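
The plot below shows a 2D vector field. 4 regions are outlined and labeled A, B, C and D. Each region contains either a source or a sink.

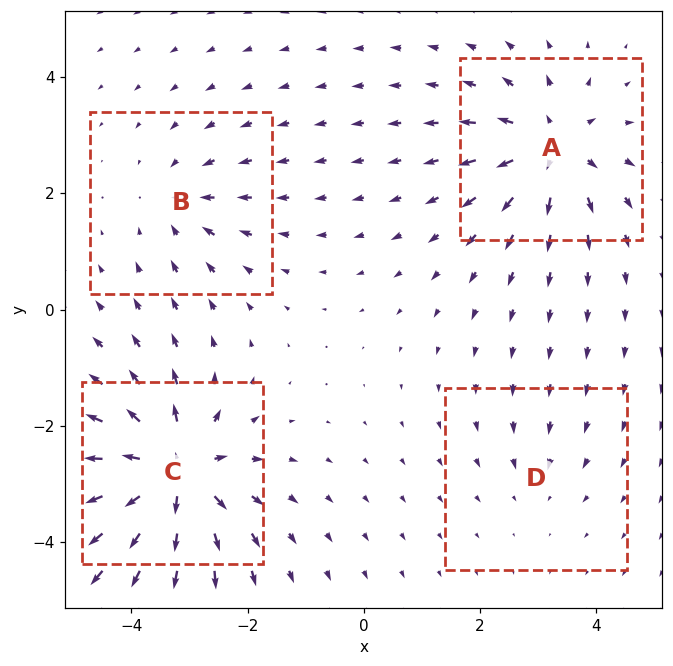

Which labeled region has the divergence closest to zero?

Divergence at each region's feature centre — A: about +6, B: about -4, C: about +8, D: about -2. Region D is closest to zero.

D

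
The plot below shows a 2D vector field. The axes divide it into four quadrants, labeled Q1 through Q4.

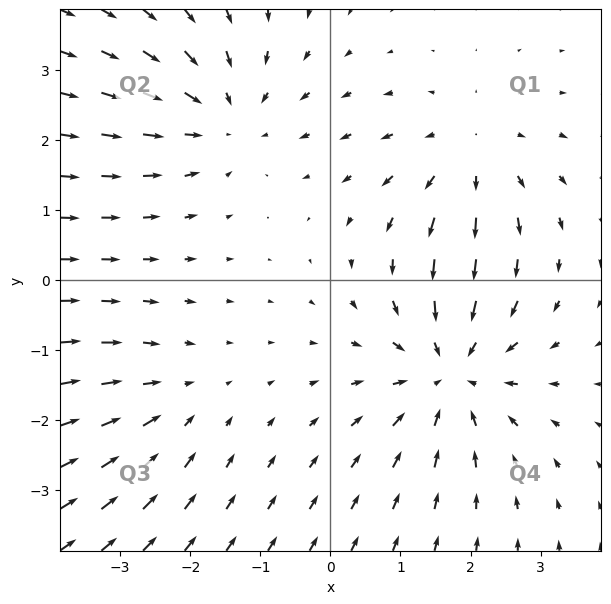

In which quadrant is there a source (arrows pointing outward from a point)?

The source sits at approximately (2.0, 1.8), which lies in quadrant Q1. The divergence there is about +3, positive as expected for a source.

Q1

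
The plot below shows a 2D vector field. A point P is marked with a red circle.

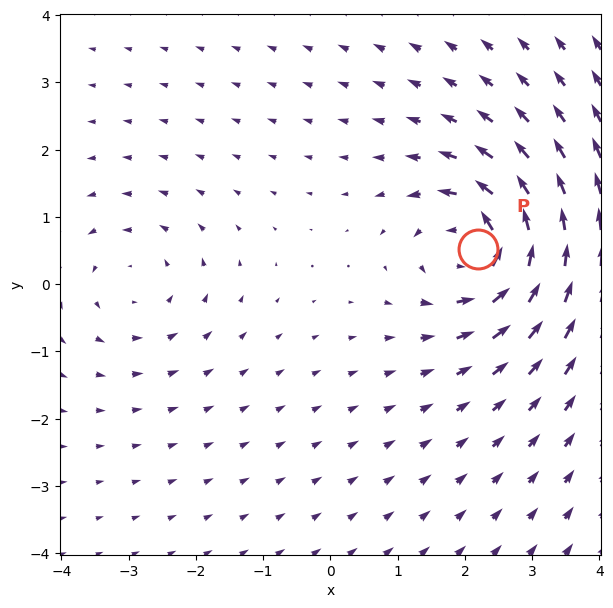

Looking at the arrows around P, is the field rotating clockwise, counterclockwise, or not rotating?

Near P at (2.2, 0.5) the arrows circulate counterclockwise. The curl (z-component) there is about +6; positive curl means counterclockwise rotation.

counterclockwise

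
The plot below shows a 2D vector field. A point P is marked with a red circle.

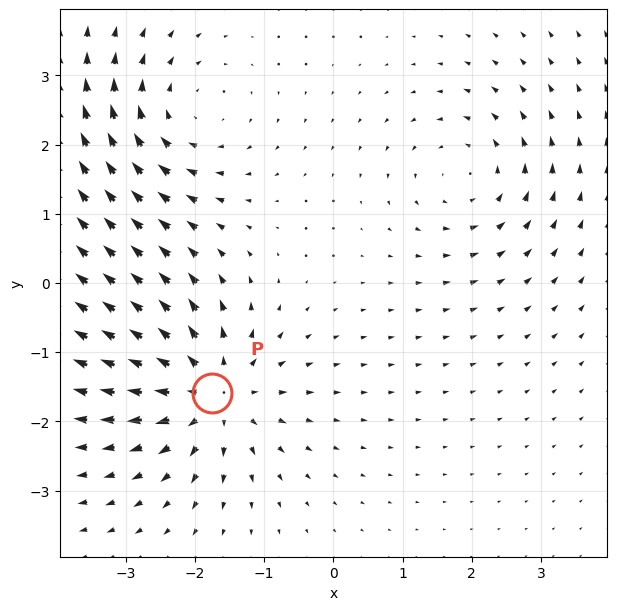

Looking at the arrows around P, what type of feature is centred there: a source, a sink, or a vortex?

source

At P (-1.8, -1.6) the arrows spread outward. Divergence about +5, curl ≈0 — positive divergence with near-zero curl is a source.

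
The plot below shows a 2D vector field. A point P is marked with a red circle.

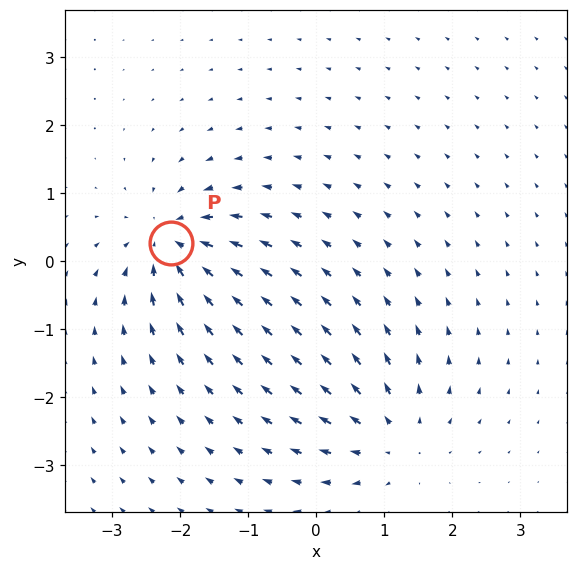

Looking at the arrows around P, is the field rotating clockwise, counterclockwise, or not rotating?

Near P at (-2.1, 0.3) the arrows show no circulation. The curl there is ≈0.

not rotating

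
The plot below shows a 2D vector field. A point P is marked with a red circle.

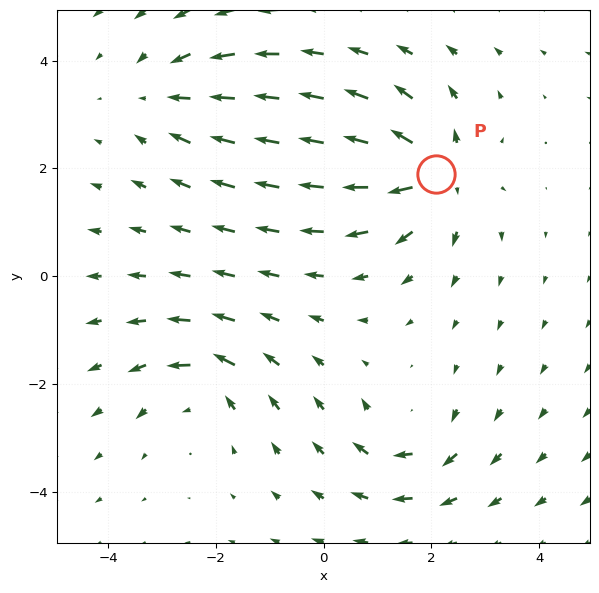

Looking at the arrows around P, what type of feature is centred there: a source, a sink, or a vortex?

source

At P (2.1, 1.9) the arrows spread outward. Divergence about +5, curl ≈0 — positive divergence with near-zero curl is a source.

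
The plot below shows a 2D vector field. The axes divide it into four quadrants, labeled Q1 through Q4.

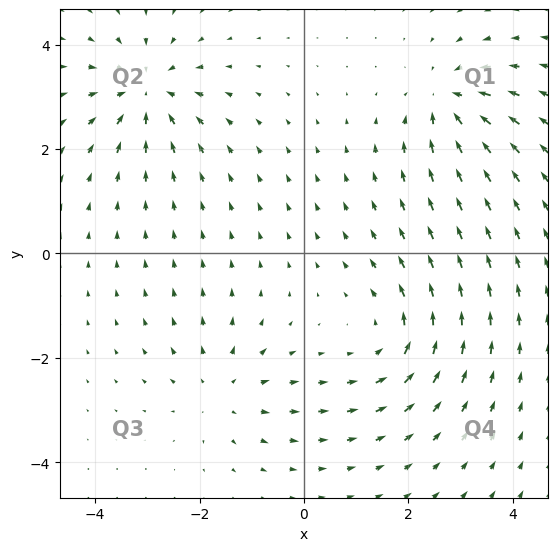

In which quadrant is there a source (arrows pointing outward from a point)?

Q3

The source sits at approximately (-1.5, -2.6), which lies in quadrant Q3. The divergence there is about +3, positive as expected for a source.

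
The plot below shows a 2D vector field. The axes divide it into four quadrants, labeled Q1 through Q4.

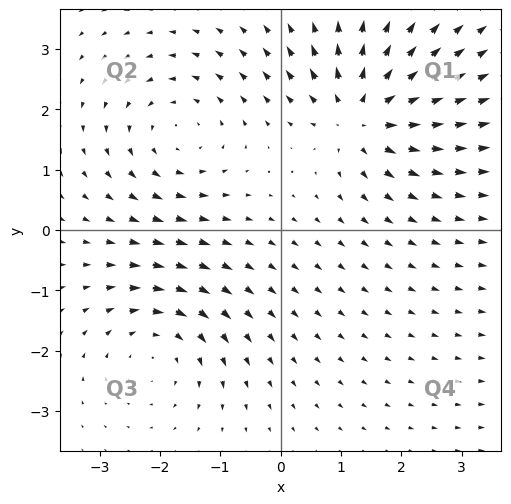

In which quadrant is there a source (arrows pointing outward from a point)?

Q1

The source sits at approximately (1.4, 1.9), which lies in quadrant Q1. The divergence there is about +5, positive as expected for a source.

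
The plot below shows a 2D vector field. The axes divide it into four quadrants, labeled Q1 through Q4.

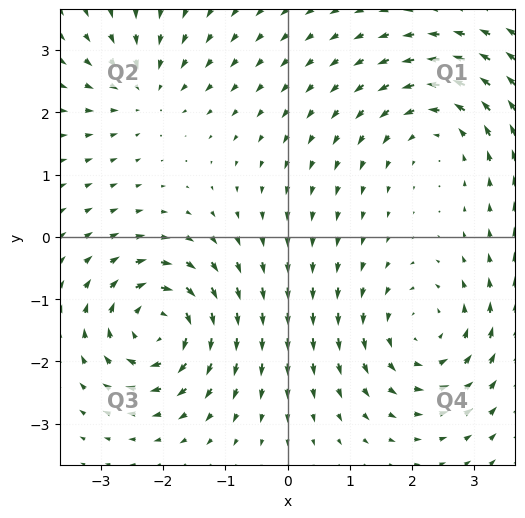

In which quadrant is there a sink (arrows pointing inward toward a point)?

Q2

The sink sits at approximately (-2.3, 2.4), which lies in quadrant Q2. The divergence there is about -4, negative as expected for a sink.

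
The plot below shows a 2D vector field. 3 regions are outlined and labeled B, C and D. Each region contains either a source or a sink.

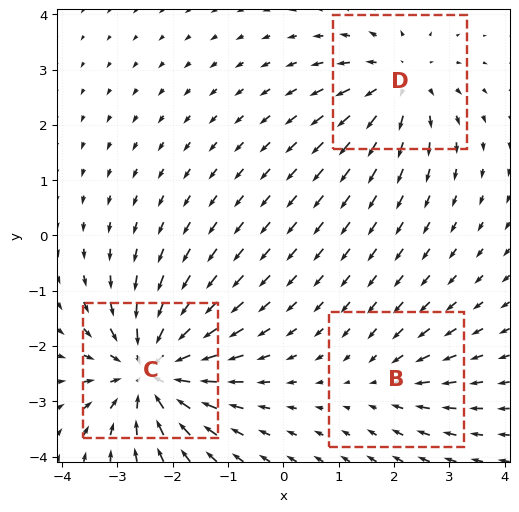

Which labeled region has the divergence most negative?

C

Divergence at each region's feature centre — B: about -2, C: about -6, D: about +4. Region C is most negative.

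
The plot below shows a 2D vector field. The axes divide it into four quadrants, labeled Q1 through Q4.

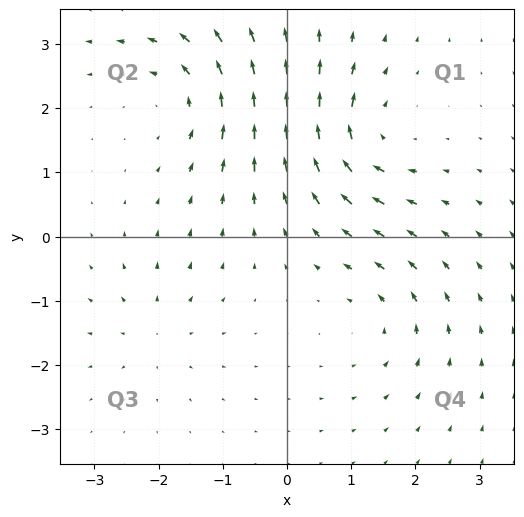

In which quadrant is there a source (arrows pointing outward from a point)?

The source sits at approximately (-2.0, -1.5), which lies in quadrant Q3. The divergence there is about +3, positive as expected for a source.

Q3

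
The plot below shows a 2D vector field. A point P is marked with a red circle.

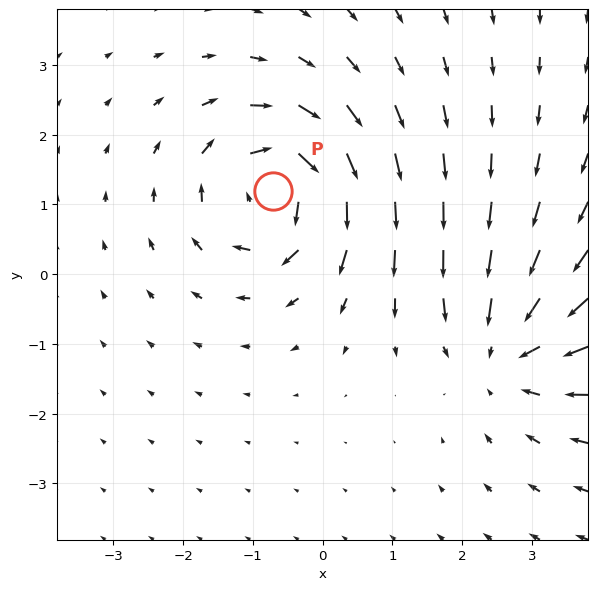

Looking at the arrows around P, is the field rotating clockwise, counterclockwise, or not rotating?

Near P at (-0.7, 1.2) the arrows circulate clockwise. The curl (z-component) there is about -6; negative curl means clockwise rotation.

clockwise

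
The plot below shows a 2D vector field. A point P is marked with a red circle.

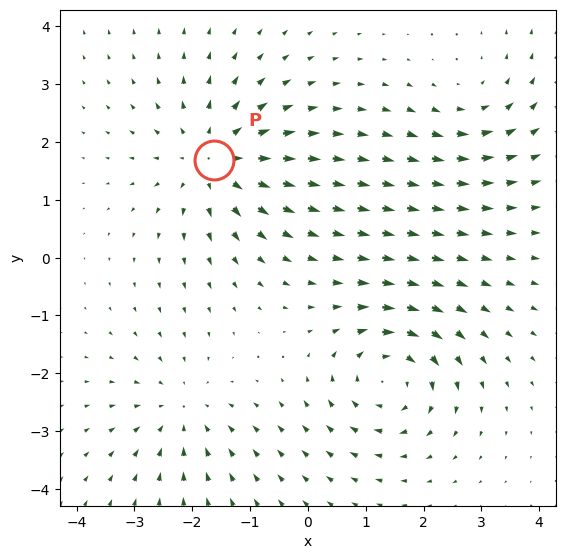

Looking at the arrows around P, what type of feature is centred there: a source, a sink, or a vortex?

At P (-1.6, 1.7) the arrows spread outward. Divergence about +5, curl ≈0 — positive divergence with near-zero curl is a source.

source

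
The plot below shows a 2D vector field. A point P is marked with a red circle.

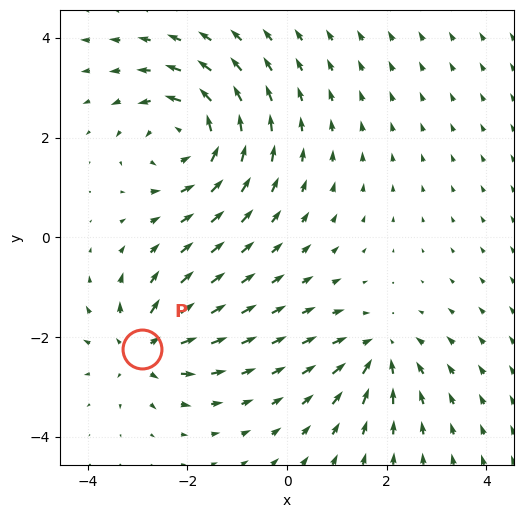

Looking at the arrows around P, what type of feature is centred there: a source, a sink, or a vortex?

source

At P (-2.9, -2.2) the arrows spread outward. Divergence about +5, curl ≈0 — positive divergence with near-zero curl is a source.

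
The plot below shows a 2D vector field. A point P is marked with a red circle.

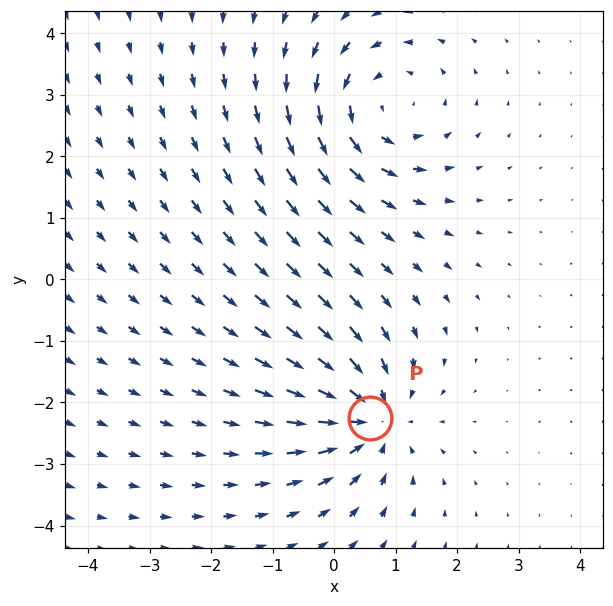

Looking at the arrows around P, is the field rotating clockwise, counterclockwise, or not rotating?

not rotating

Near P at (0.6, -2.2) the arrows show no circulation. The curl there is ≈0.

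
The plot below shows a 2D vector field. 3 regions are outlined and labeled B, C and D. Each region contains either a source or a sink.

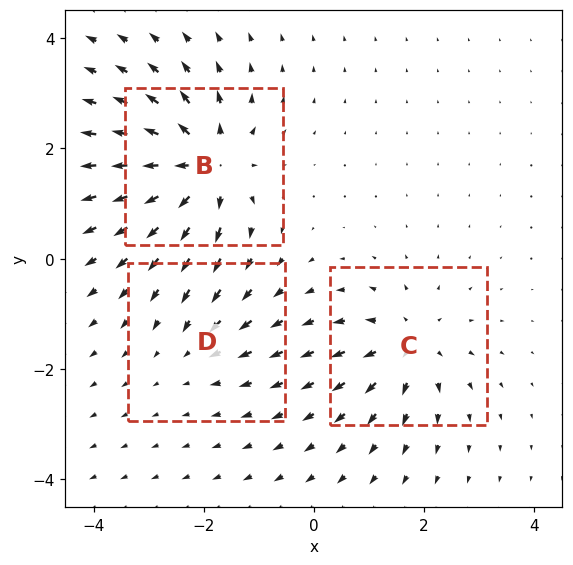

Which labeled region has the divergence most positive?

B

Divergence at each region's feature centre — B: about +6, C: about +4, D: about -2. Region B is most positive.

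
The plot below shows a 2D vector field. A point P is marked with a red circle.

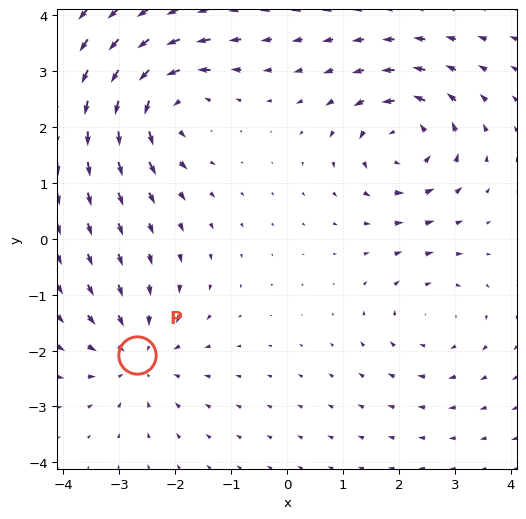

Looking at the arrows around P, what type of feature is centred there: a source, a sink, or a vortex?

sink

At P (-2.7, -2.1) the arrows converge inward. Divergence about -5, curl ≈0 — negative divergence with near-zero curl is a sink.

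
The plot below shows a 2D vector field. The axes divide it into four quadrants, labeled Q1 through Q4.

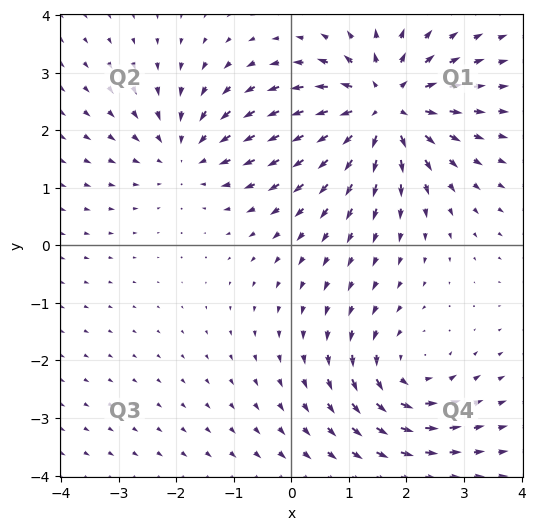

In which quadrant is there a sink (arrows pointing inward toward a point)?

Q2

The sink sits at approximately (-1.8, 1.6), which lies in quadrant Q2. The divergence there is about -3, negative as expected for a sink.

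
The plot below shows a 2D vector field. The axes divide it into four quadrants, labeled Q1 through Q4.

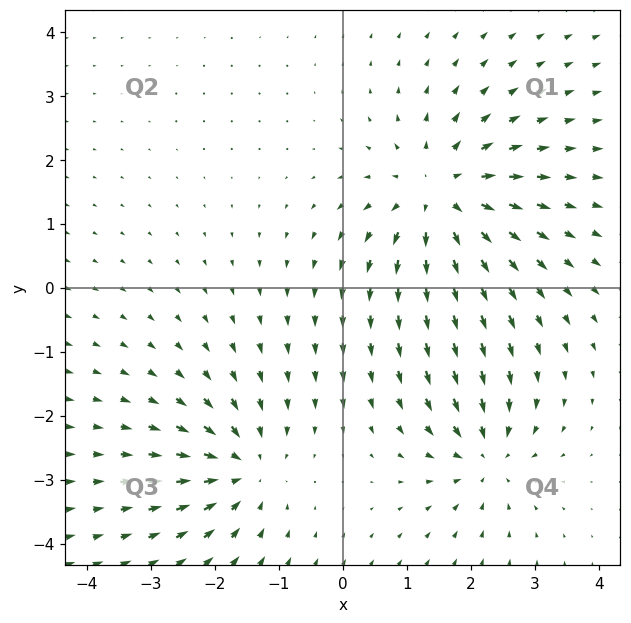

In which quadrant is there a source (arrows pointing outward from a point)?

Q1

The source sits at approximately (1.5, 1.4), which lies in quadrant Q1. The divergence there is about +5, positive as expected for a source.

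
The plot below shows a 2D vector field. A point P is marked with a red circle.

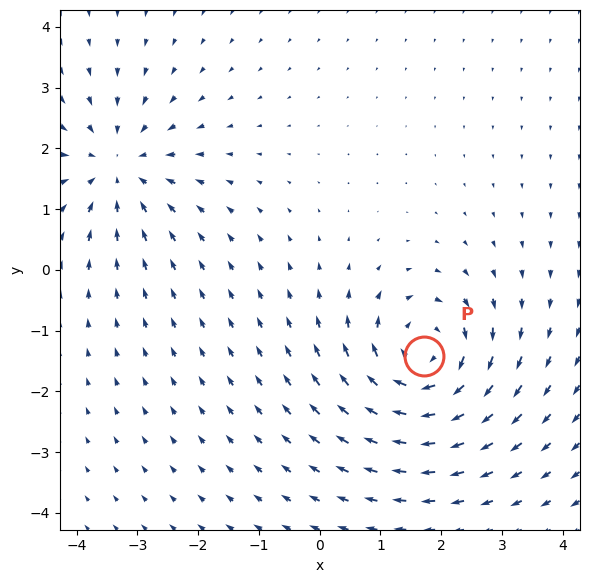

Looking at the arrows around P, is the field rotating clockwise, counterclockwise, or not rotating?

clockwise

Near P at (1.7, -1.4) the arrows circulate clockwise. The curl (z-component) there is about -6; negative curl means clockwise rotation.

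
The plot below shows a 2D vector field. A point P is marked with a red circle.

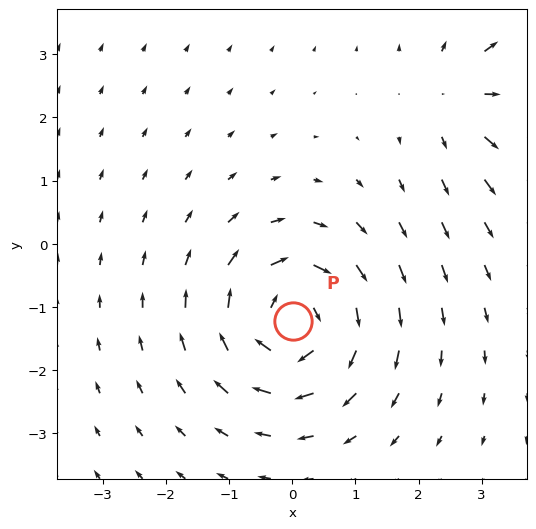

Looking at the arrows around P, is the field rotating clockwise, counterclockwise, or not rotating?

clockwise

Near P at (0.0, -1.2) the arrows circulate clockwise. The curl (z-component) there is about -5; negative curl means clockwise rotation.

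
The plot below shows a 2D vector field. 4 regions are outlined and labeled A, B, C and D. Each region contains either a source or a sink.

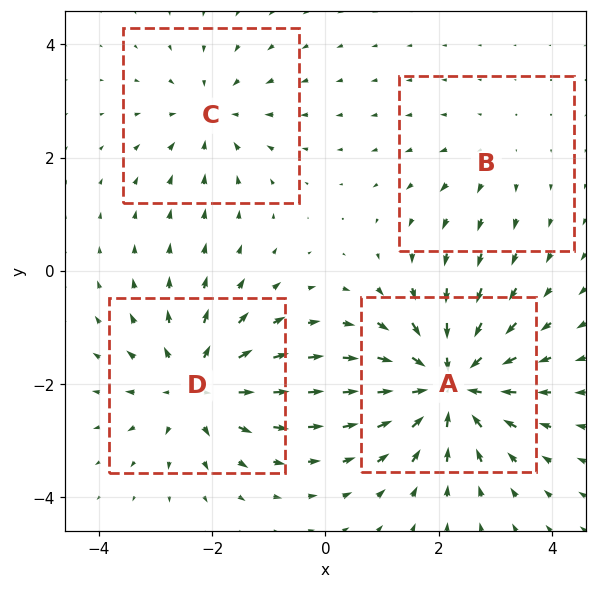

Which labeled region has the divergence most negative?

A

Divergence at each region's feature centre — A: about -7, B: about +2, C: about -3, D: about +5. Region A is most negative.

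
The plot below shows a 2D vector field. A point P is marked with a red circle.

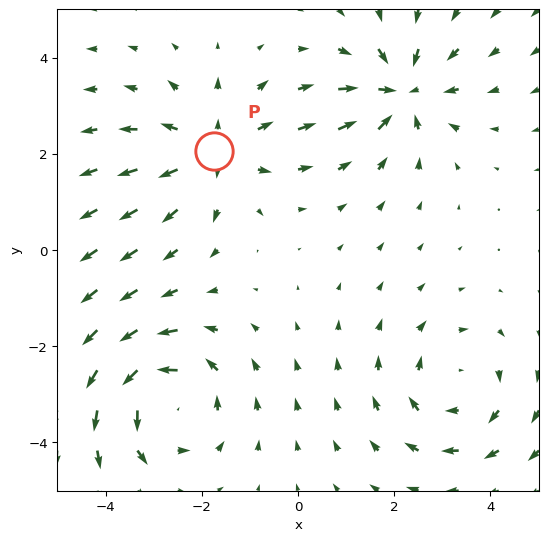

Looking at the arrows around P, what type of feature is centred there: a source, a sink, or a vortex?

source

At P (-1.8, 2.0) the arrows spread outward. Divergence about +3, curl ≈0 — positive divergence with near-zero curl is a source.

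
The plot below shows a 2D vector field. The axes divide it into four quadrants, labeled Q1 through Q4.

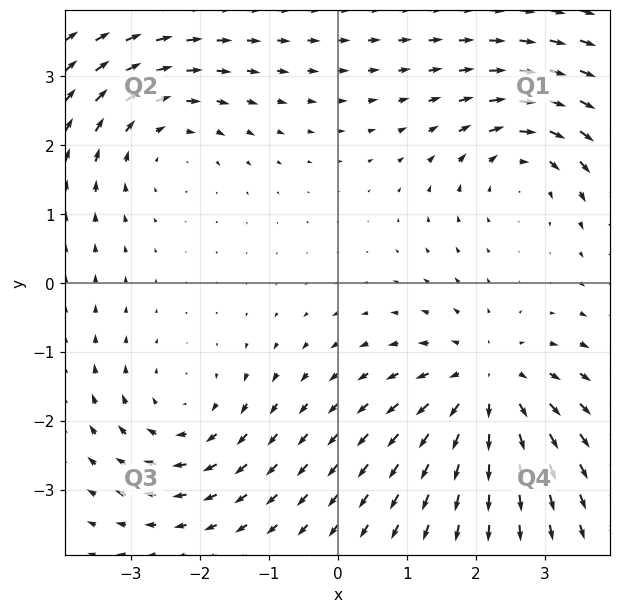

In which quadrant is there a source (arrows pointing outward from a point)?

Q4

The source sits at approximately (2.2, -1.5), which lies in quadrant Q4. The divergence there is about +5, positive as expected for a source.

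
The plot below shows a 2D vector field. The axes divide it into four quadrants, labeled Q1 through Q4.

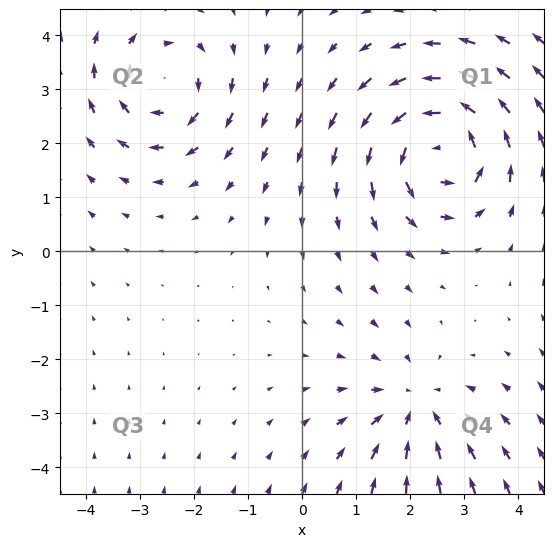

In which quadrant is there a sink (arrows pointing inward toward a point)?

Q4

The sink sits at approximately (2.1, -2.9), which lies in quadrant Q4. The divergence there is about -3, negative as expected for a sink.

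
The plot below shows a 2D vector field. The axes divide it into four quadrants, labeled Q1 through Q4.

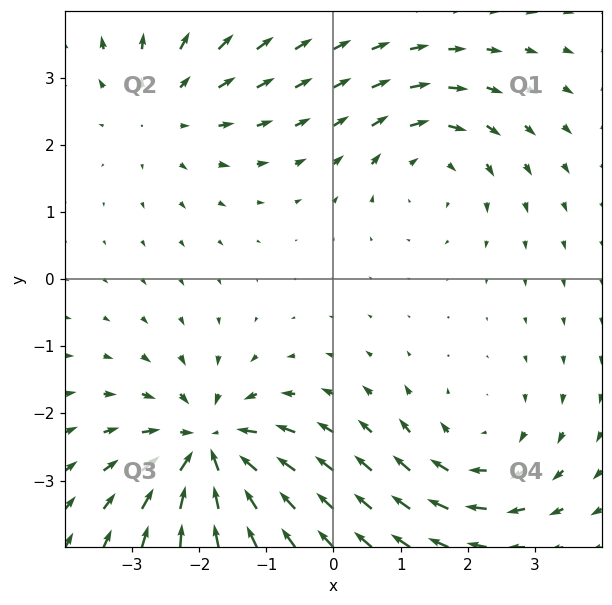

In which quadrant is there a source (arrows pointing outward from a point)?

The source sits at approximately (-2.5, 2.6), which lies in quadrant Q2. The divergence there is about +3, positive as expected for a source.

Q2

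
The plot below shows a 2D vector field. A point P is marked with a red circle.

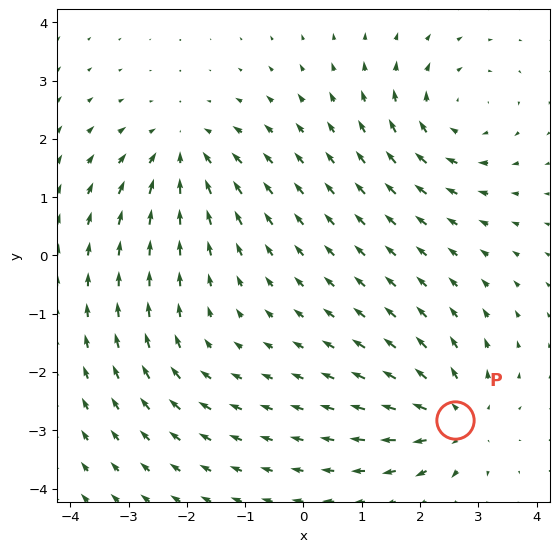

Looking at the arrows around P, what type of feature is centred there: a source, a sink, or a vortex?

At P (2.6, -2.8) the arrows spread outward. Divergence about +6, curl ≈0 — positive divergence with near-zero curl is a source.

source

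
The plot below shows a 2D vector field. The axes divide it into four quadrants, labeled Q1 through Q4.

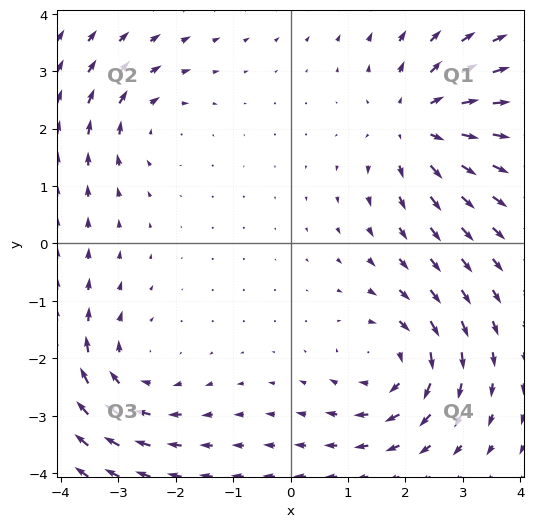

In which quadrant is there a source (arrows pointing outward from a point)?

Q1

The source sits at approximately (2.2, 2.1), which lies in quadrant Q1. The divergence there is about +5, positive as expected for a source.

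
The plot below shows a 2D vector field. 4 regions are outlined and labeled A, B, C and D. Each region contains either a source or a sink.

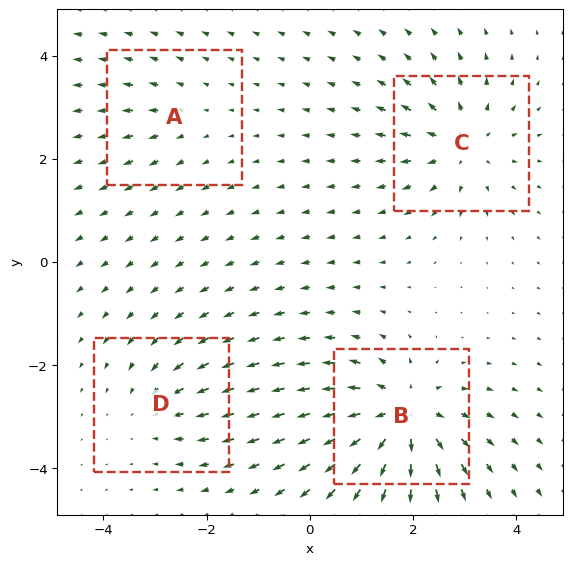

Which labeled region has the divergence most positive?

Divergence at each region's feature centre — A: about +2, B: about +8, C: about +5, D: about -3. Region B is most positive.

B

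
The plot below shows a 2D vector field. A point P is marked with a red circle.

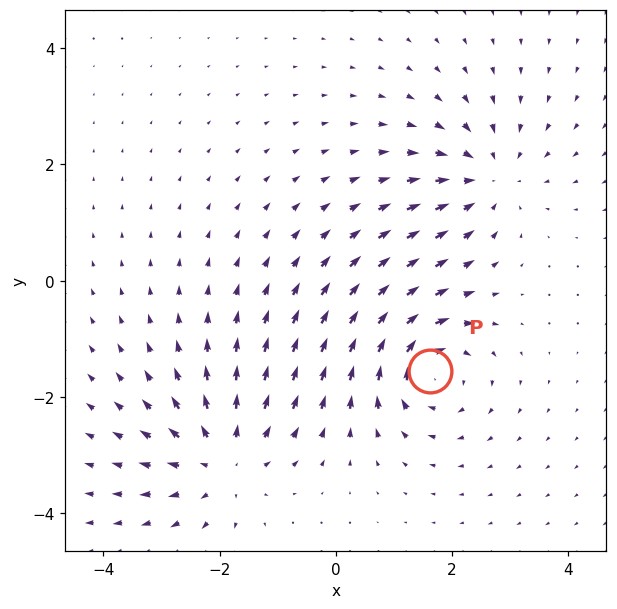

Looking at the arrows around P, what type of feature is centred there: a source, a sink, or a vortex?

At P (1.6, -1.6) the arrows circulate clockwise. Divergence ≈0, curl about -4 — near-zero divergence with nonzero curl is a vortex.

vortex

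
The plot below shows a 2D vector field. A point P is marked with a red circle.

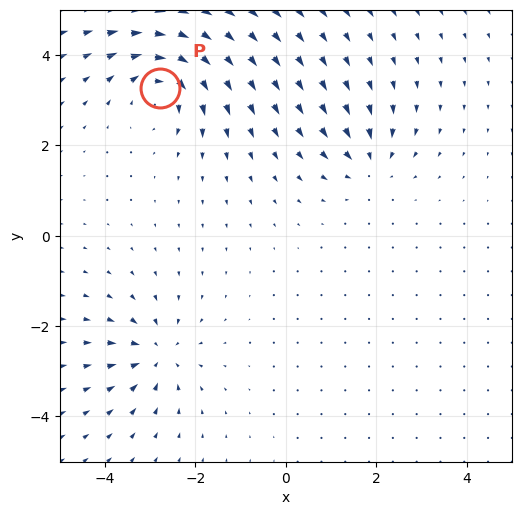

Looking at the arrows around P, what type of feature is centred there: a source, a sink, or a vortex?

vortex

At P (-2.8, 3.3) the arrows circulate clockwise. Divergence ≈0, curl about -5 — near-zero divergence with nonzero curl is a vortex.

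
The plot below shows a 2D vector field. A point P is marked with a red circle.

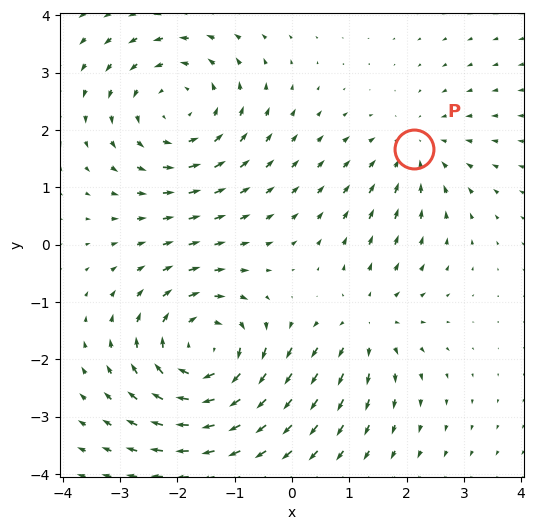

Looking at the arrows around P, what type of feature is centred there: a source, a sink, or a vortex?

sink

At P (2.1, 1.7) the arrows converge inward. Divergence about -3, curl ≈0 — negative divergence with near-zero curl is a sink.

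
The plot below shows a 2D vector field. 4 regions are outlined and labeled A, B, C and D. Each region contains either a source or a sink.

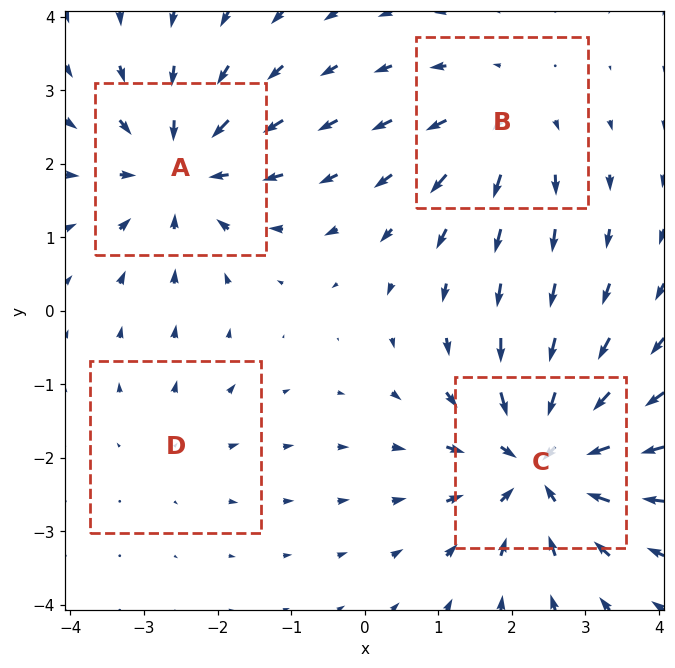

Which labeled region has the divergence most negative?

Divergence at each region's feature centre — A: about -5, B: about +3, C: about -6, D: about +2. Region C is most negative.

C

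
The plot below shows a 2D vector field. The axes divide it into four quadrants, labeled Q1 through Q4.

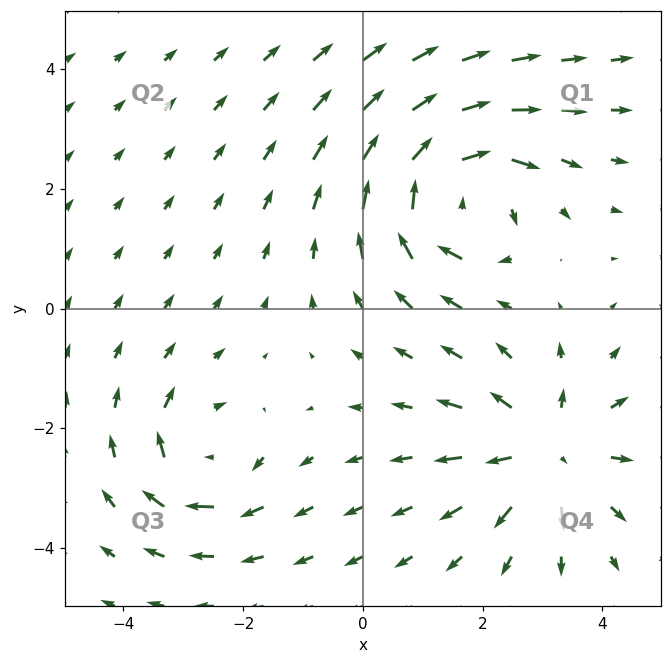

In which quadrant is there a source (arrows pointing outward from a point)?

The source sits at approximately (3.1, -2.4), which lies in quadrant Q4. The divergence there is about +4, positive as expected for a source.

Q4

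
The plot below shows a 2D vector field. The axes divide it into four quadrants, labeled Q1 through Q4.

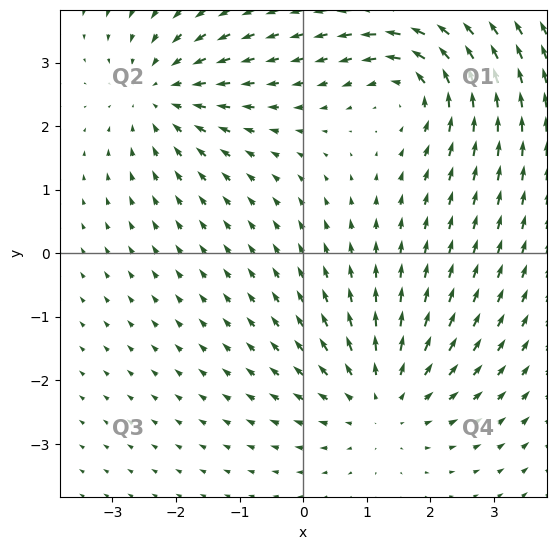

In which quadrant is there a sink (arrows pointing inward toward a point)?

Q2

The sink sits at approximately (-2.2, 2.5), which lies in quadrant Q2. The divergence there is about -4, negative as expected for a sink.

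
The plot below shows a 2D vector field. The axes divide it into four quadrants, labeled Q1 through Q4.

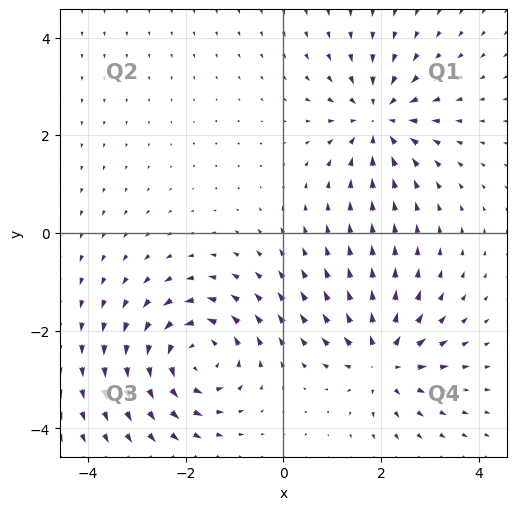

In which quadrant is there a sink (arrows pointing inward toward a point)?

Q1

The sink sits at approximately (1.9, 2.3), which lies in quadrant Q1. The divergence there is about -4, negative as expected for a sink.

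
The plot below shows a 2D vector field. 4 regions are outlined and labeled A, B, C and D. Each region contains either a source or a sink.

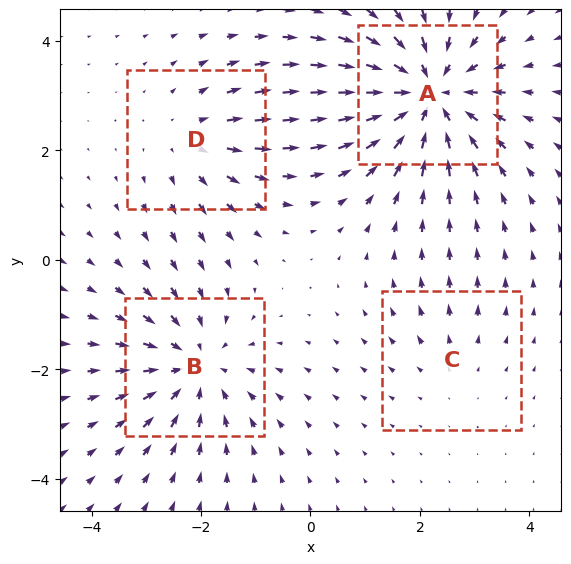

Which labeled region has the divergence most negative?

A

Divergence at each region's feature centre — A: about -6, B: about -4, C: about +2, D: about +3. Region A is most negative.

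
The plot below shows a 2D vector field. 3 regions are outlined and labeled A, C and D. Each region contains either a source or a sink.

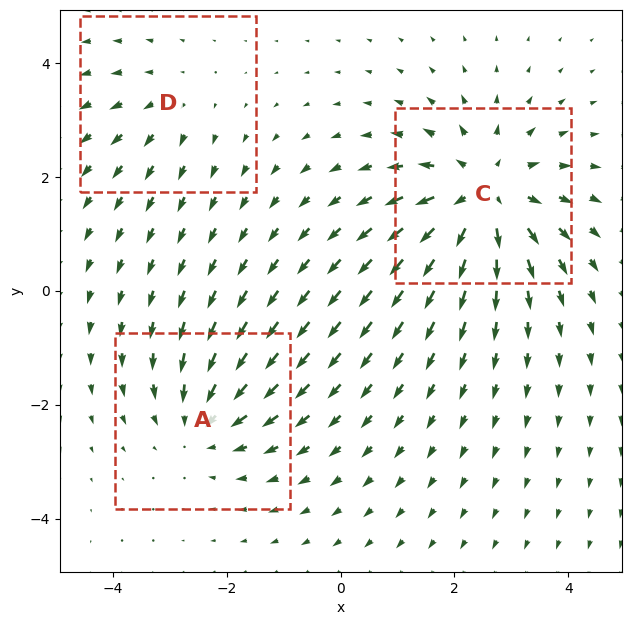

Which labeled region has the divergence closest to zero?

D

Divergence at each region's feature centre — A: about -3, C: about +4, D: about +2. Region D is closest to zero.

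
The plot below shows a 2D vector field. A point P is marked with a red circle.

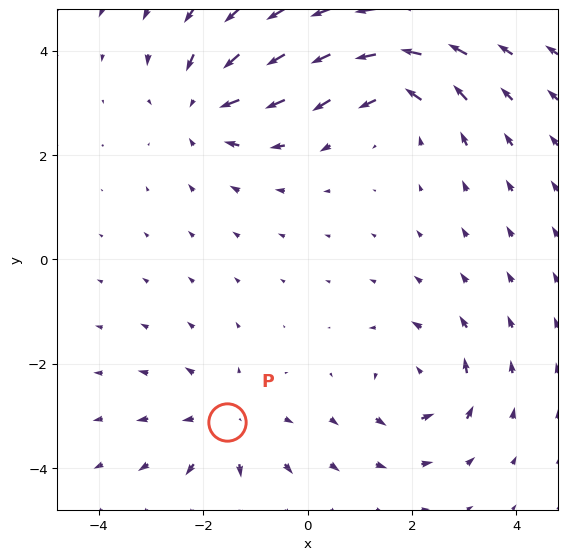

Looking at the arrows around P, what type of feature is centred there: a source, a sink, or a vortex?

source

At P (-1.5, -3.1) the arrows spread outward. Divergence about +3, curl ≈0 — positive divergence with near-zero curl is a source.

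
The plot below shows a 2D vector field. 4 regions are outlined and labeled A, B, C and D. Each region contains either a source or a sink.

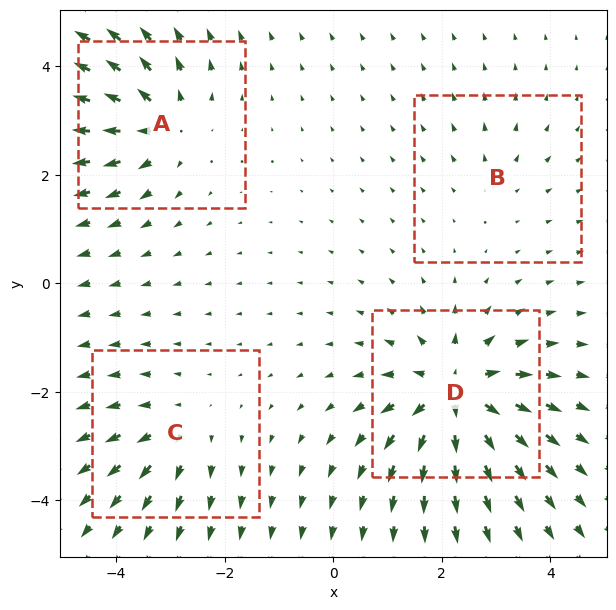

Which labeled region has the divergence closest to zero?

B

Divergence at each region's feature centre — A: about +6, B: about +2, C: about +4, D: about +8. Region B is closest to zero.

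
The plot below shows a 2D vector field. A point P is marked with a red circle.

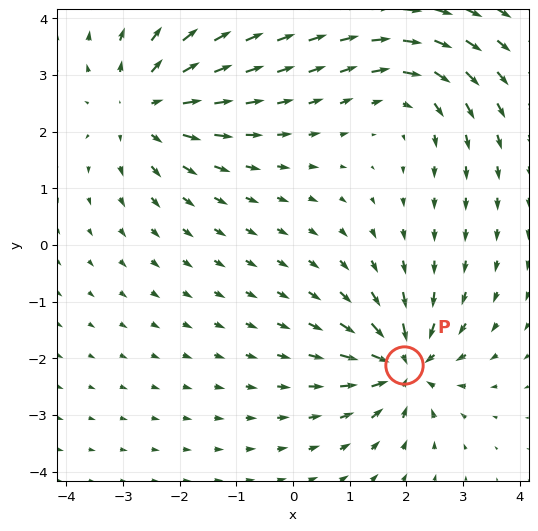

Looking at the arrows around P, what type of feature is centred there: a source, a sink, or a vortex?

At P (2.0, -2.1) the arrows converge inward. Divergence about -5, curl ≈0 — negative divergence with near-zero curl is a sink.

sink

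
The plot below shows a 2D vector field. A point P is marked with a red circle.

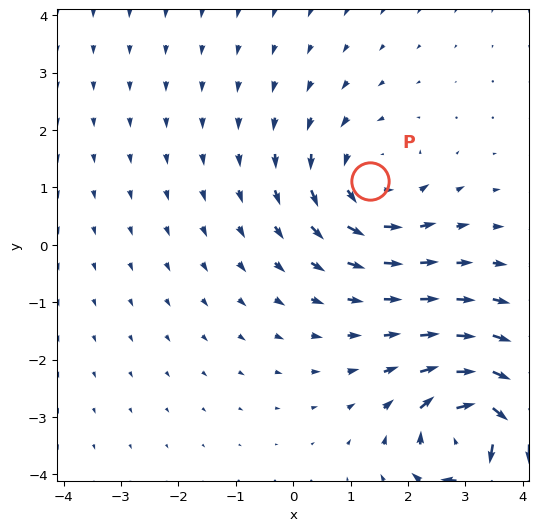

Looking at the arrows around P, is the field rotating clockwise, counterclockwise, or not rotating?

counterclockwise

Near P at (1.3, 1.1) the arrows circulate counterclockwise. The curl (z-component) there is about +3; positive curl means counterclockwise rotation.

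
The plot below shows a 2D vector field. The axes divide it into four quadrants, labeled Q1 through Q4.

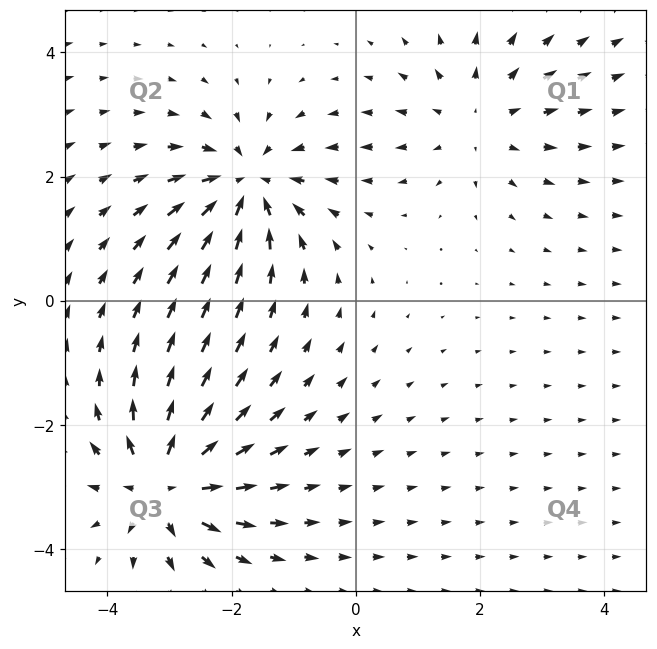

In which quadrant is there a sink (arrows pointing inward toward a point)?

The sink sits at approximately (-1.7, 1.9), which lies in quadrant Q2. The divergence there is about -5, negative as expected for a sink.

Q2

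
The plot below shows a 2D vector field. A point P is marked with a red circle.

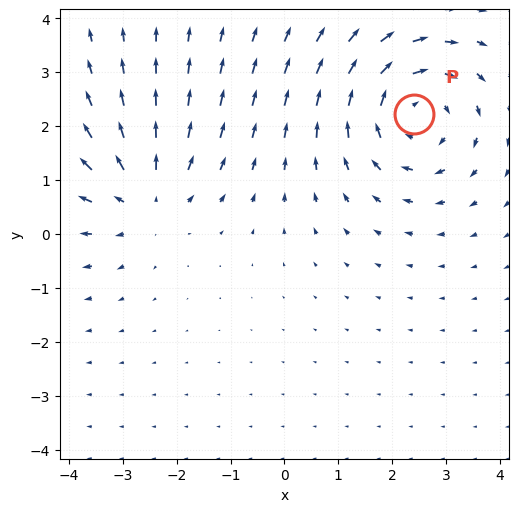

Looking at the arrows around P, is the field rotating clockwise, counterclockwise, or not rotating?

clockwise

Near P at (2.4, 2.2) the arrows circulate clockwise. The curl (z-component) there is about -4; negative curl means clockwise rotation.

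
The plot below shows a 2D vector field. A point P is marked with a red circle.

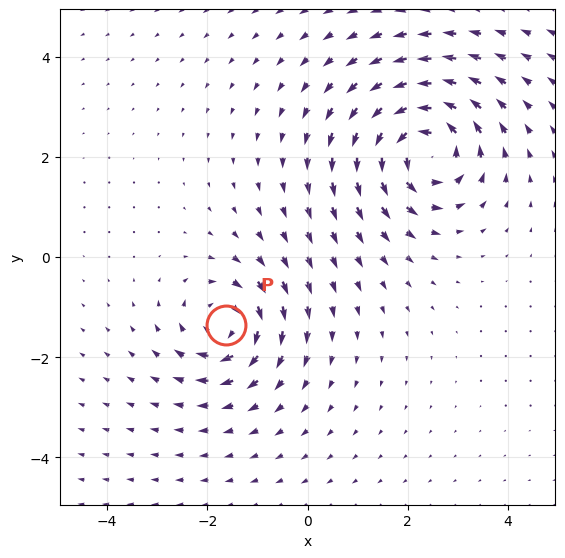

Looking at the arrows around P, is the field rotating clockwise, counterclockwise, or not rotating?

clockwise

Near P at (-1.6, -1.4) the arrows circulate clockwise. The curl (z-component) there is about -5; negative curl means clockwise rotation.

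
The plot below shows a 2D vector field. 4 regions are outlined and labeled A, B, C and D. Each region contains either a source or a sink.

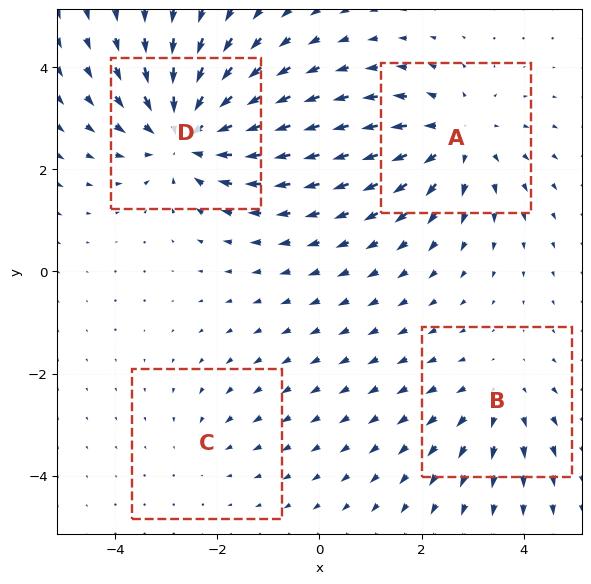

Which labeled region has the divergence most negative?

D

Divergence at each region's feature centre — A: about +4, B: about +3, C: about -2, D: about -6. Region D is most negative.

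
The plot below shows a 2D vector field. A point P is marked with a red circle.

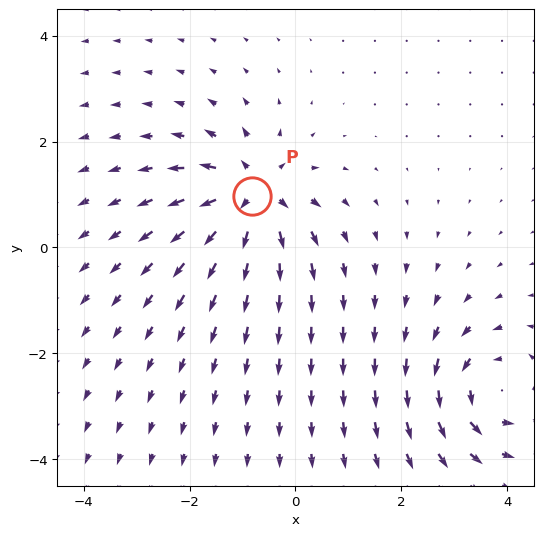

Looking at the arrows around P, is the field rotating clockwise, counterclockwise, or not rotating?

not rotating

Near P at (-0.8, 1.0) the arrows show no circulation. The curl there is ≈0.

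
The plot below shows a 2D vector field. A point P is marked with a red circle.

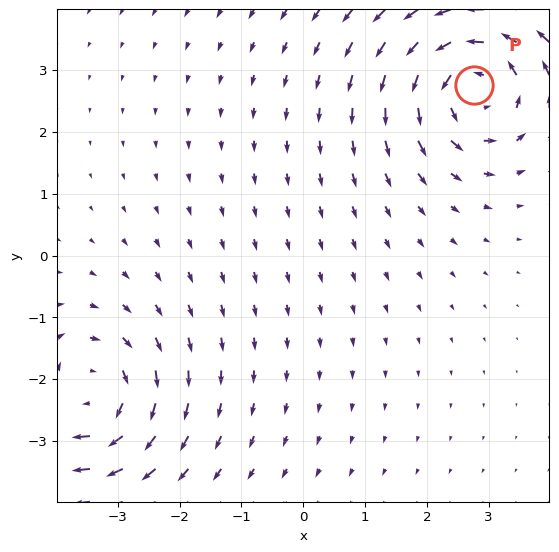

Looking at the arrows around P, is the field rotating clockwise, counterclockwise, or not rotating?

counterclockwise

Near P at (2.8, 2.8) the arrows circulate counterclockwise. The curl (z-component) there is about +5; positive curl means counterclockwise rotation.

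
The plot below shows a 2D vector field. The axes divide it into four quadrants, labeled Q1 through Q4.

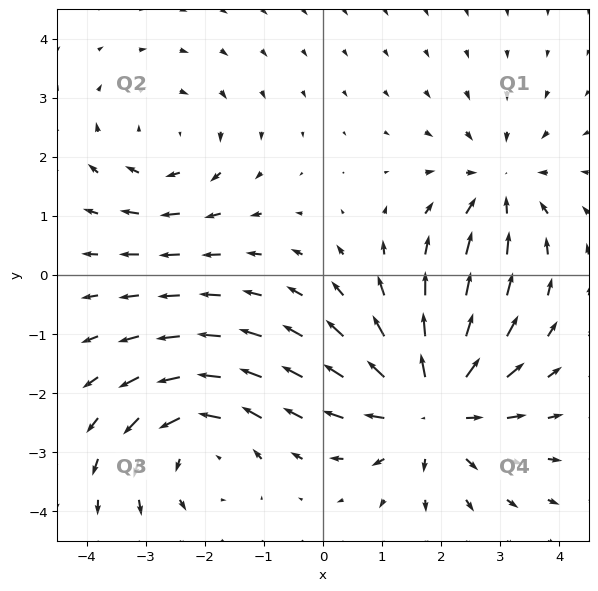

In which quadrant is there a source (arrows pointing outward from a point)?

Q4

The source sits at approximately (1.8, -2.2), which lies in quadrant Q4. The divergence there is about +4, positive as expected for a source.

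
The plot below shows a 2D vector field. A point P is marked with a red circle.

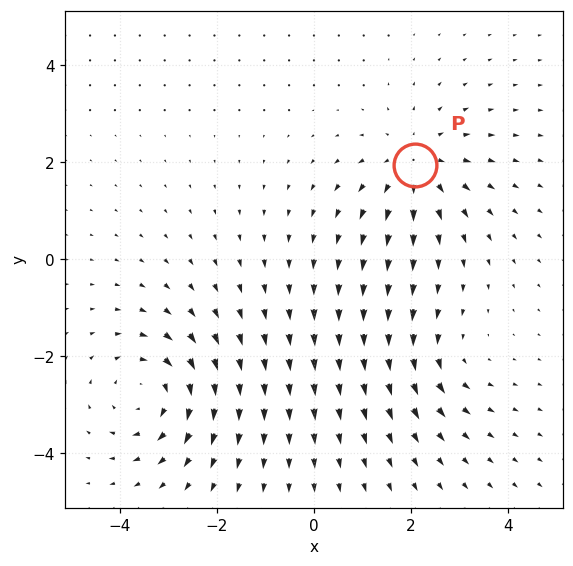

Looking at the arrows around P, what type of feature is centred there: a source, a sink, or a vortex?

At P (2.1, 1.9) the arrows spread outward. Divergence about +4, curl ≈0 — positive divergence with near-zero curl is a source.

source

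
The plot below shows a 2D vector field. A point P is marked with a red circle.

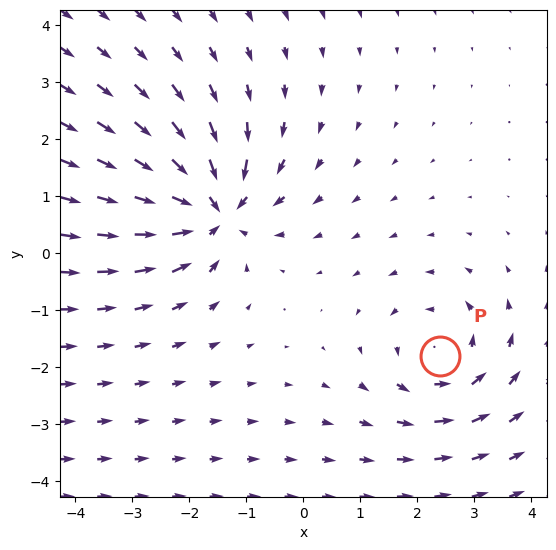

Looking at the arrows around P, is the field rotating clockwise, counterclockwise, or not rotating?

counterclockwise

Near P at (2.4, -1.8) the arrows circulate counterclockwise. The curl (z-component) there is about +3; positive curl means counterclockwise rotation.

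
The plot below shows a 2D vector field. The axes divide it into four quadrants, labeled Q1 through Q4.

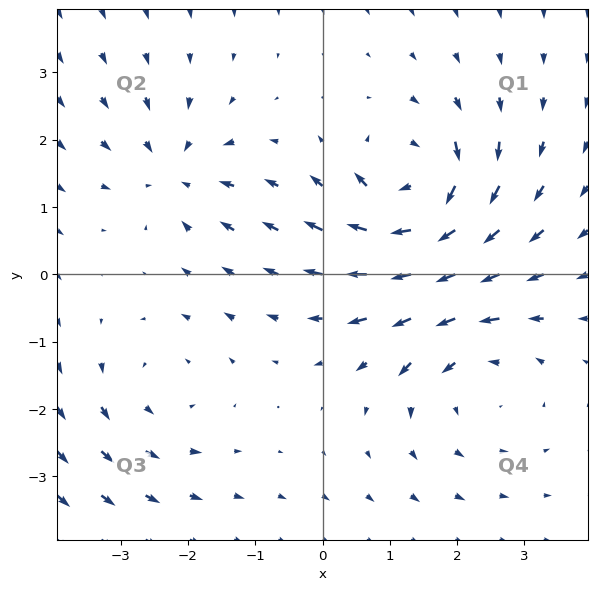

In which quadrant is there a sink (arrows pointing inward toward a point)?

The sink sits at approximately (-2.2, 1.5), which lies in quadrant Q2. The divergence there is about -4, negative as expected for a sink.

Q2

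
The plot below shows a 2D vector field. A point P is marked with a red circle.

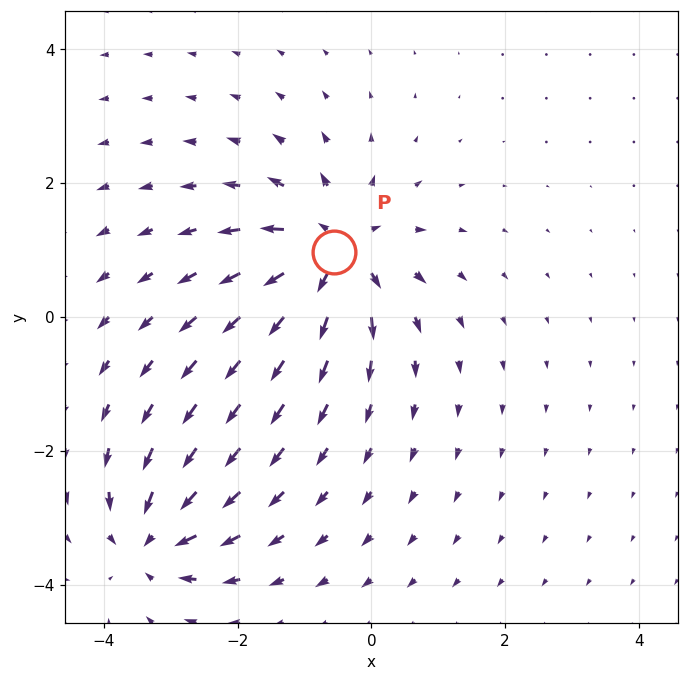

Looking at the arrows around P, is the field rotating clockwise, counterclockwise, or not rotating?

Near P at (-0.6, 1.0) the arrows show no circulation. The curl there is ≈0.

not rotating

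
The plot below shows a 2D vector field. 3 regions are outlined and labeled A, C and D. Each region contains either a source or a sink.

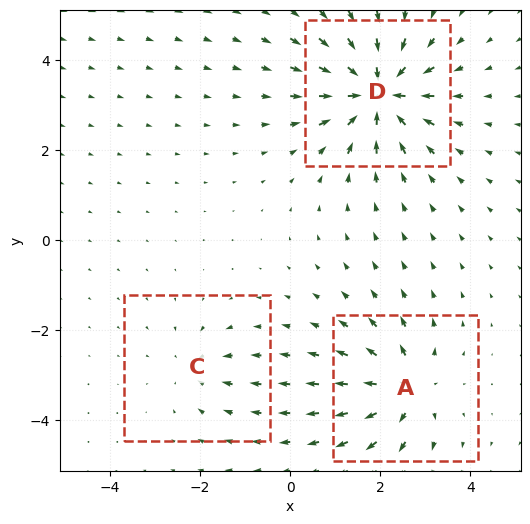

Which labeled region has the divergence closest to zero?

Divergence at each region's feature centre — A: about +4, C: about -3, D: about -7. Region C is closest to zero.

C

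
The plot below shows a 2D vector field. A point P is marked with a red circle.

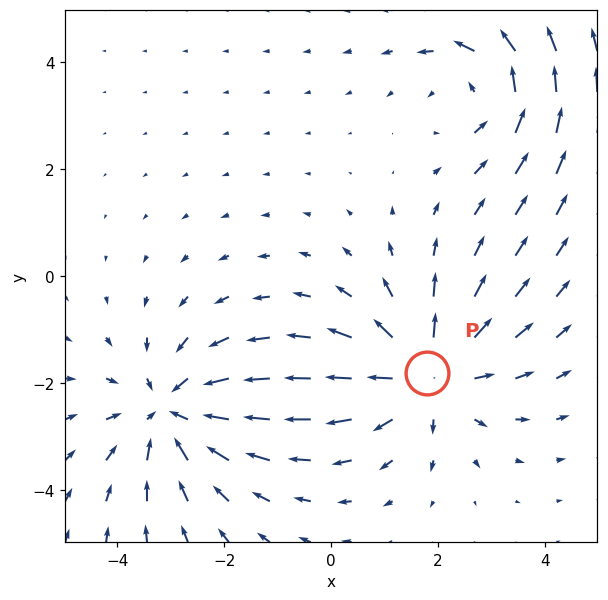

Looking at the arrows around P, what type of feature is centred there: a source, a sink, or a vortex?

source

At P (1.8, -1.8) the arrows spread outward. Divergence about +3, curl ≈0 — positive divergence with near-zero curl is a source.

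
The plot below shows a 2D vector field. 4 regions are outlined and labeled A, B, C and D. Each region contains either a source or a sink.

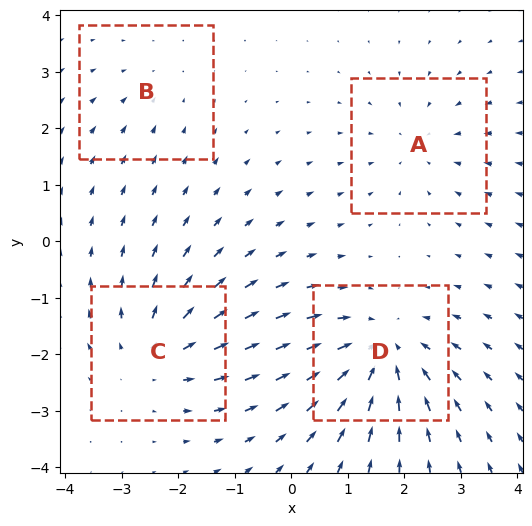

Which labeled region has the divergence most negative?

D

Divergence at each region's feature centre — A: about -3, B: about -2, C: about +4, D: about -6. Region D is most negative.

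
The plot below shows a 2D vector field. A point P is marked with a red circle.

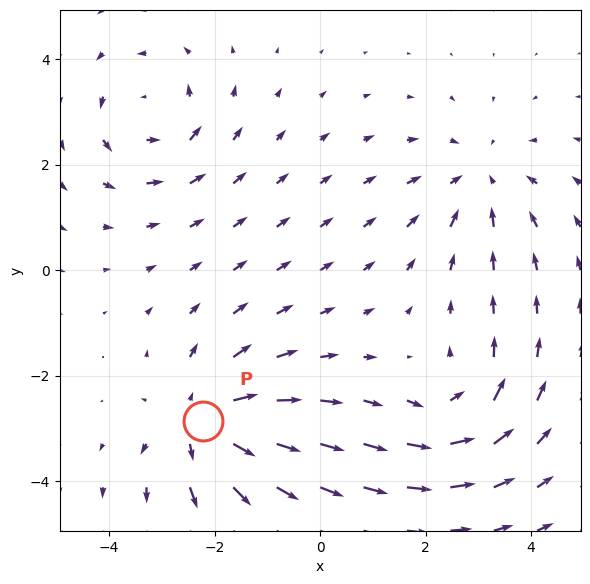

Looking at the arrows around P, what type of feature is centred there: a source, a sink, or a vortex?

source

At P (-2.2, -2.9) the arrows spread outward. Divergence about +5, curl ≈0 — positive divergence with near-zero curl is a source.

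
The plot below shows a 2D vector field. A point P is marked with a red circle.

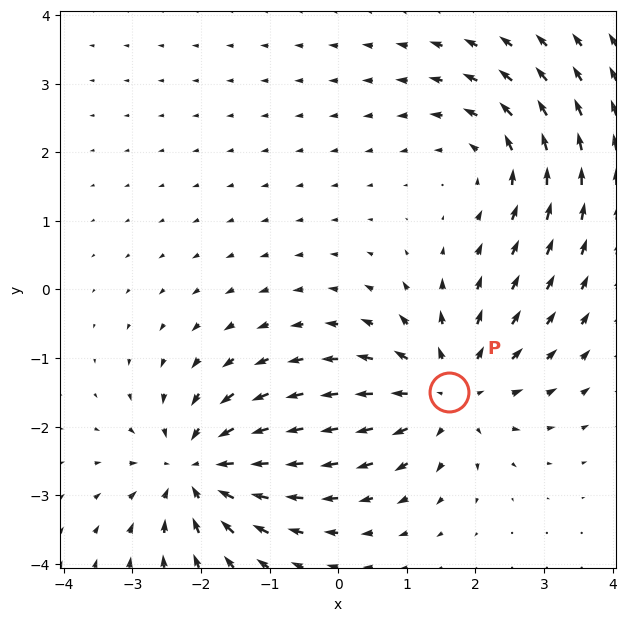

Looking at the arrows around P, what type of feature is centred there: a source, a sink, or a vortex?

At P (1.6, -1.5) the arrows spread outward. Divergence about +5, curl ≈0 — positive divergence with near-zero curl is a source.

source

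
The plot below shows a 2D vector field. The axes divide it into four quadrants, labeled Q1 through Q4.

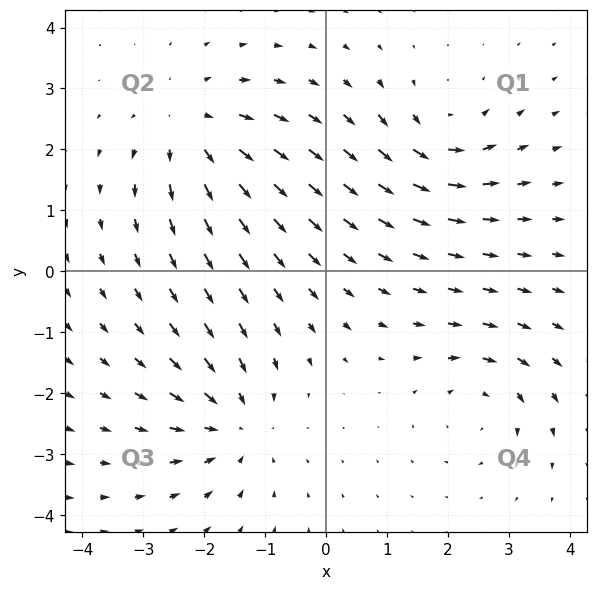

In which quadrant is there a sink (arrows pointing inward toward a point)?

The sink sits at approximately (-1.5, -2.5), which lies in quadrant Q3. The divergence there is about -5, negative as expected for a sink.

Q3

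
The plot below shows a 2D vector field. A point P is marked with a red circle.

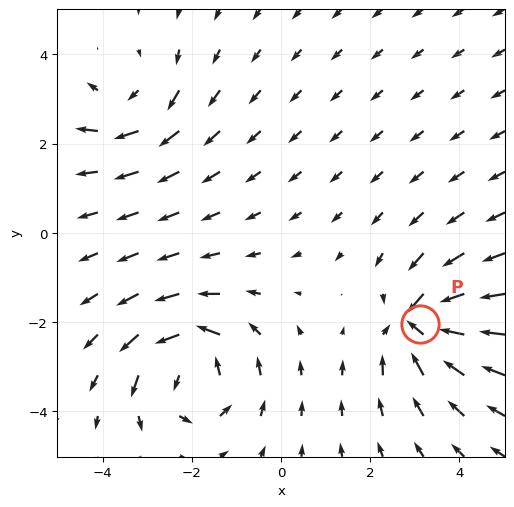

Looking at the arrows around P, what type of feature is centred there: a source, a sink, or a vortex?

sink

At P (3.1, -2.0) the arrows converge inward. Divergence about -5, curl ≈0 — negative divergence with near-zero curl is a sink.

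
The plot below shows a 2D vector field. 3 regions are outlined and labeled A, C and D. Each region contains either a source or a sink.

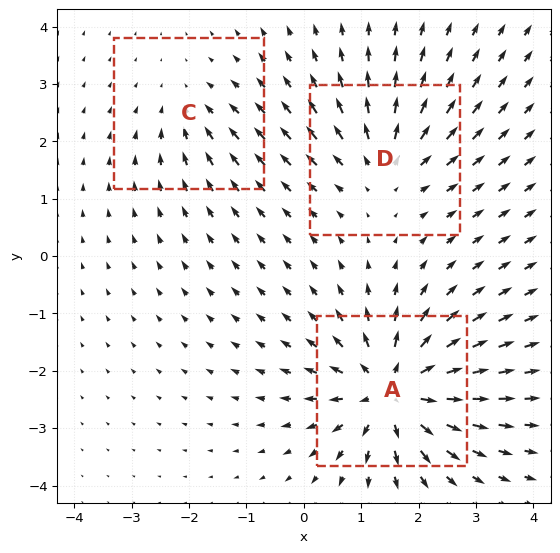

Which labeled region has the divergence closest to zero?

Divergence at each region's feature centre — A: about +6, C: about -2, D: about +3. Region C is closest to zero.

C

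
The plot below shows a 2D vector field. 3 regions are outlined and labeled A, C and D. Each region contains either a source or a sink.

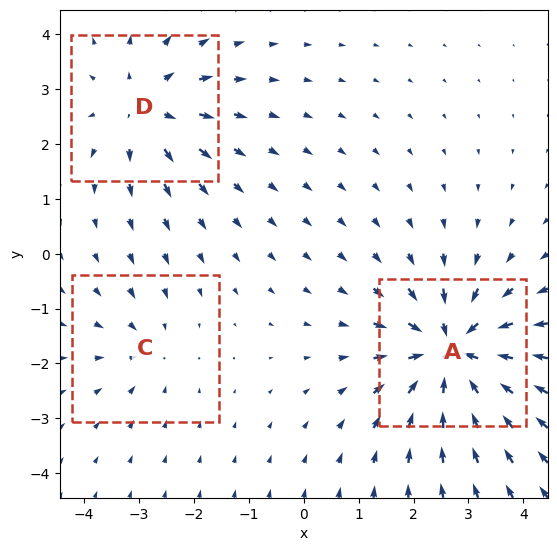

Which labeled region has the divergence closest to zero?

C

Divergence at each region's feature centre — A: about -5, C: about -2, D: about +3. Region C is closest to zero.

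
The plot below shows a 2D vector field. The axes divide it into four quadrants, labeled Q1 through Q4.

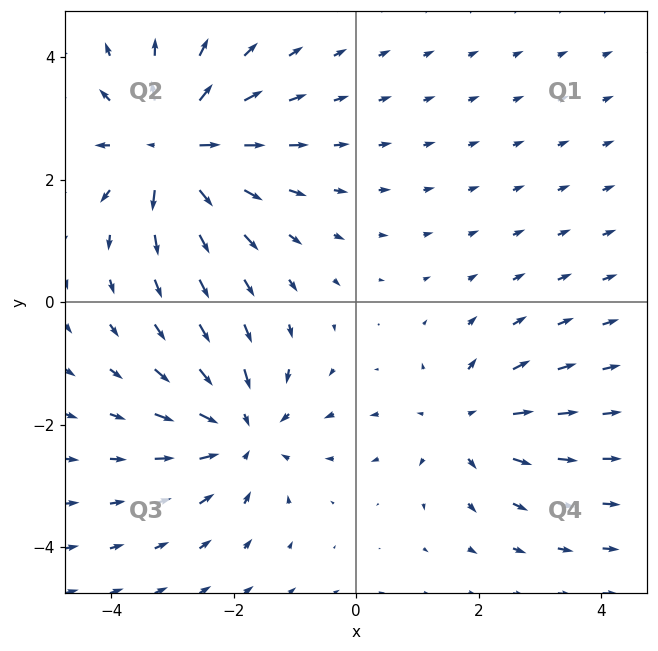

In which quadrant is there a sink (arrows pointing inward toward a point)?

Q3

The sink sits at approximately (-1.9, -2.1), which lies in quadrant Q3. The divergence there is about -4, negative as expected for a sink.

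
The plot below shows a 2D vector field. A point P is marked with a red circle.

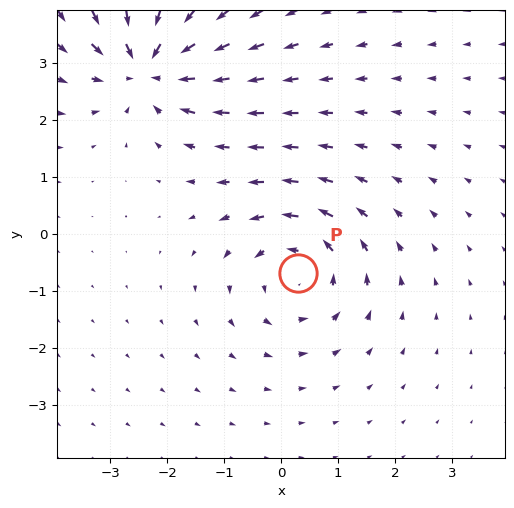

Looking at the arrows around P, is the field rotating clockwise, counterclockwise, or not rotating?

Near P at (0.3, -0.7) the arrows circulate counterclockwise. The curl (z-component) there is about +4; positive curl means counterclockwise rotation.

counterclockwise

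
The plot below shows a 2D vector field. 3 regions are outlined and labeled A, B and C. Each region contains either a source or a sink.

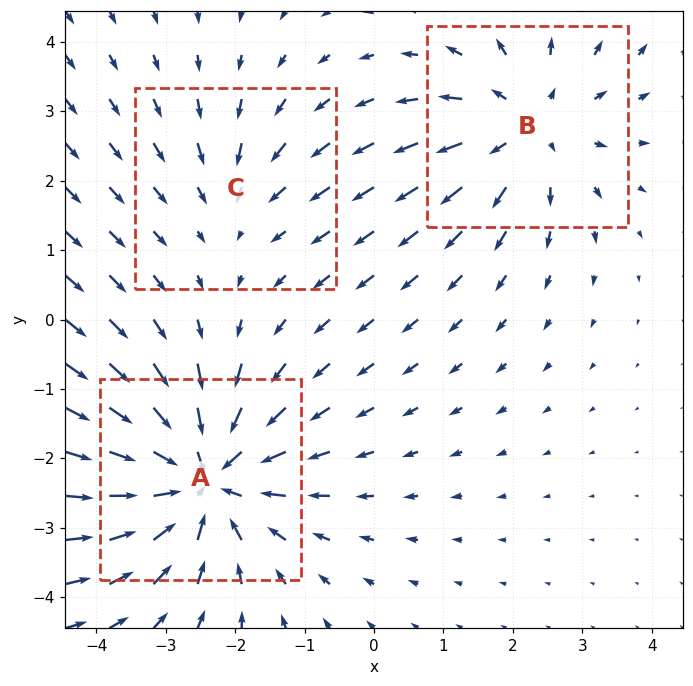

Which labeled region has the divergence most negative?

Divergence at each region's feature centre — A: about -5, B: about +3, C: about -2. Region A is most negative.

A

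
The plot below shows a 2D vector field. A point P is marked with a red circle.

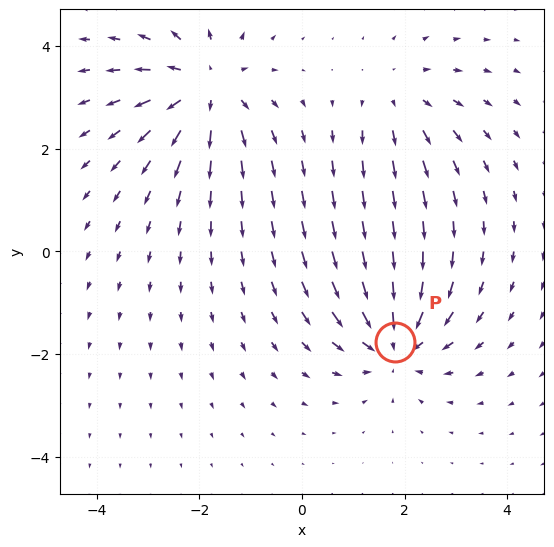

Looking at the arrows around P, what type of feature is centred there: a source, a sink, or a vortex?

sink

At P (1.8, -1.8) the arrows converge inward. Divergence about -5, curl ≈0 — negative divergence with near-zero curl is a sink.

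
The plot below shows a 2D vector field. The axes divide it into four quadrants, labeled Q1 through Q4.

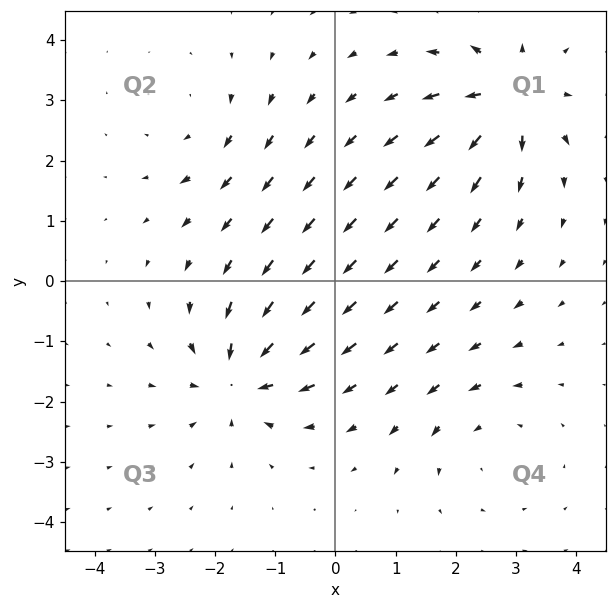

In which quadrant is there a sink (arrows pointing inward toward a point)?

Q3

The sink sits at approximately (-1.6, -1.6), which lies in quadrant Q3. The divergence there is about -6, negative as expected for a sink.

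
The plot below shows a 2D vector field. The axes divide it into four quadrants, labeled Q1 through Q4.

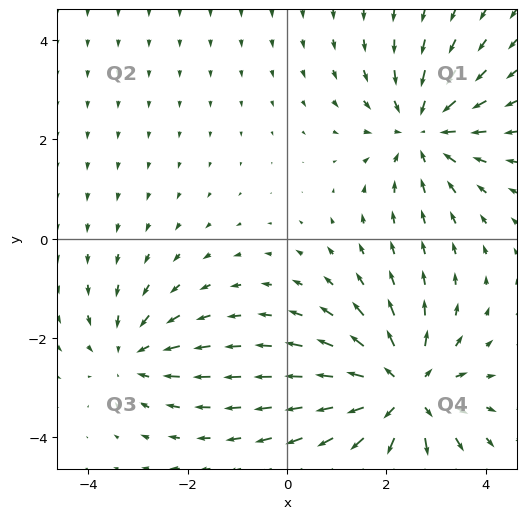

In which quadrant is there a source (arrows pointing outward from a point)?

The source sits at approximately (2.3, -3.1), which lies in quadrant Q4. The divergence there is about +5, positive as expected for a source.

Q4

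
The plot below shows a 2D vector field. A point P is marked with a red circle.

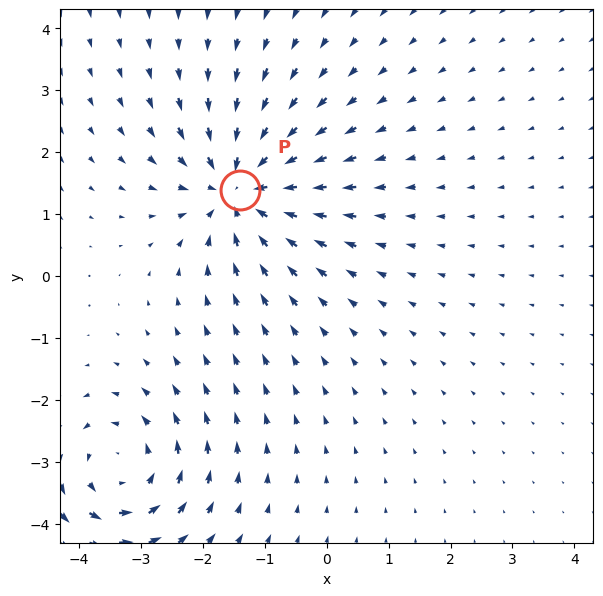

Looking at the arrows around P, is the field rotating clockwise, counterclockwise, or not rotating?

not rotating

Near P at (-1.4, 1.4) the arrows show no circulation. The curl there is ≈0.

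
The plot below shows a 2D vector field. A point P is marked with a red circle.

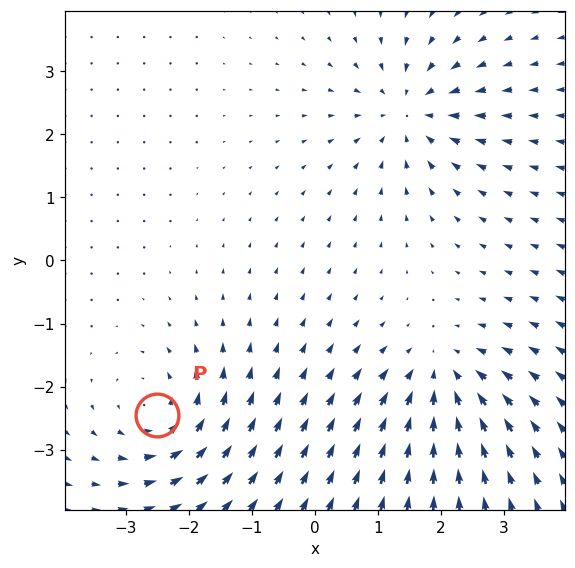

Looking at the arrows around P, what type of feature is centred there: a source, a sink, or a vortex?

vortex

At P (-2.5, -2.5) the arrows circulate counterclockwise. Divergence ≈0, curl about +5 — near-zero divergence with nonzero curl is a vortex.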